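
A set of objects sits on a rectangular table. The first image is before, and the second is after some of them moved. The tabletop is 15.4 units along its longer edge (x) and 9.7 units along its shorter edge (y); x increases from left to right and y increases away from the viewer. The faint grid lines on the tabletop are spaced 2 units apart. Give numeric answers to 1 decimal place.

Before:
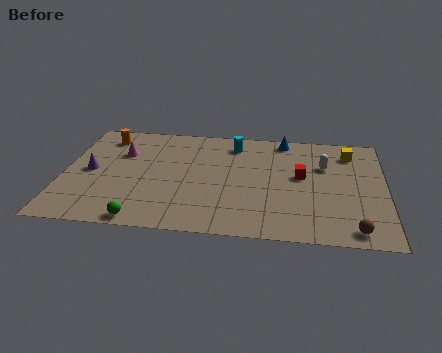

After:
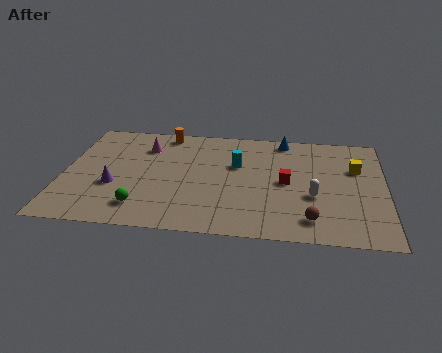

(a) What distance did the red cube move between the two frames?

0.9

The red cube was near (11.4, 5.4) before and (10.7, 4.8) after, so it travelled √(0.7² + 0.6²) ≈ 0.9 units.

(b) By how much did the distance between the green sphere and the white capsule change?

-1.9

They were about 10.2 units apart before and 8.3 after — 1.9 units closer together.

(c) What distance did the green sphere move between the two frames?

1.1

The green sphere moved from about (4.0, 0.8) to (3.9, 1.9), a distance of √(0.1² + 1.1²) ≈ 1.1.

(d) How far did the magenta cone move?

1.3

The magenta cone was near (2.7, 6.6) before and (3.8, 7.3) after, so it travelled √(1.1² + 0.7²) ≈ 1.3 units.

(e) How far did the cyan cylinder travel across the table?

1.9

The cyan cylinder was near (8.1, 8.0) before and (8.3, 6.1) after, so it travelled √(0.2² + 1.9²) ≈ 1.9 units.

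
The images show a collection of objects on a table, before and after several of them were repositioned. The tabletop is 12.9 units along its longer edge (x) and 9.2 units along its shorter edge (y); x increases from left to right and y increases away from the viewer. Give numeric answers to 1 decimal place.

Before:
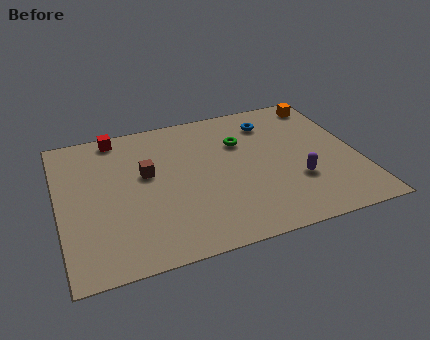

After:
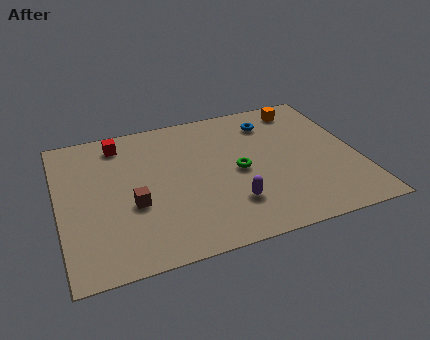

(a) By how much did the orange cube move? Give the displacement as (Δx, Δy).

(-1.0, -0.1)

The orange cube was at about (11.9, 8.0) and moved to about (10.9, 7.9).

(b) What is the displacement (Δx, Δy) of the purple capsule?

(-2.9, -0.6)

The purple capsule started near (10.1, 3.0) and ended near (7.2, 2.4).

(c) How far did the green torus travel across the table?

1.9

From (8.0, 6.3) to (7.7, 4.4), the green torus covered √(0.3² + 1.9²) ≈ 1.9 units.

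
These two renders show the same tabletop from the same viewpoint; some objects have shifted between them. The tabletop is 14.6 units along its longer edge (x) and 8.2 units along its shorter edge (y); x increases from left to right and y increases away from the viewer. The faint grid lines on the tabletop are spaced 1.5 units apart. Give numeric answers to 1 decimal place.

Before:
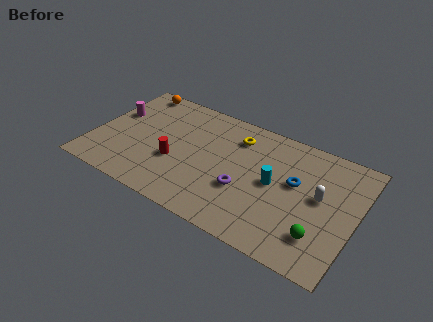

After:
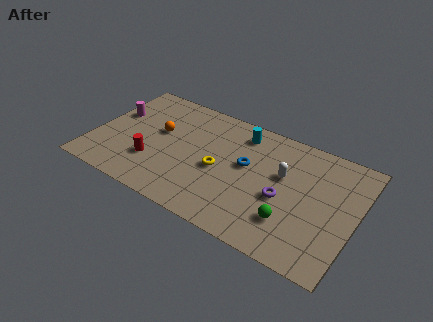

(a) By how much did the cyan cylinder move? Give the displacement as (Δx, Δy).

(-2.2, 2.6)

The cyan cylinder started near (10.1, 4.2) and ended near (7.9, 6.8).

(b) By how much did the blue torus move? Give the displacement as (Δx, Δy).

(-2.7, -0.1)

The blue torus was at about (11.2, 4.8) and moved to about (8.5, 4.7).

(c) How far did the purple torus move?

2.2

The purple torus moved from about (8.6, 3.0) to (10.7, 3.5), a distance of √(2.1² + 0.5²) ≈ 2.2.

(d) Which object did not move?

the magenta cylinder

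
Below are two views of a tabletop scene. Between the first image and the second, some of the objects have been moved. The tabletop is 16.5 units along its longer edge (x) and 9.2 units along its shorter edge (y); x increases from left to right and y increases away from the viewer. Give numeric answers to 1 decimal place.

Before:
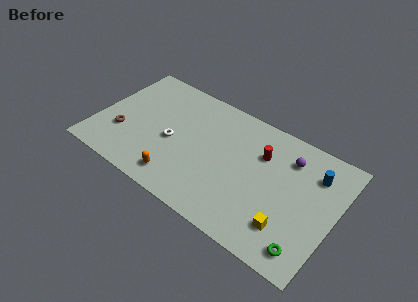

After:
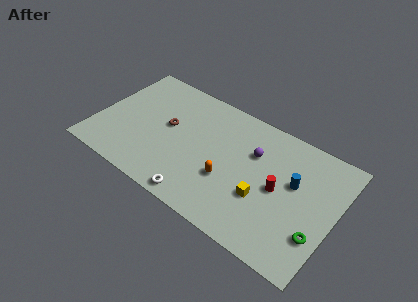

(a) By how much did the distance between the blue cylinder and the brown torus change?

-4.7

Before: roughly 13.5 units apart; after: 8.8. That's 4.7 units closer together.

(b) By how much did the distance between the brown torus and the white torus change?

+1.6

Before: roughly 3.6 units apart; after: 5.2. That's 1.6 units further apart.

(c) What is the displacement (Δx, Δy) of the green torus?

(0.5, 1.3)

The green torus started near (15.1, 1.4) and ended near (15.6, 2.7).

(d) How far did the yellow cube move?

2.2

From (13.7, 2.2) to (11.8, 3.3), the yellow cube covered √(1.9² + 1.1²) ≈ 2.2 units.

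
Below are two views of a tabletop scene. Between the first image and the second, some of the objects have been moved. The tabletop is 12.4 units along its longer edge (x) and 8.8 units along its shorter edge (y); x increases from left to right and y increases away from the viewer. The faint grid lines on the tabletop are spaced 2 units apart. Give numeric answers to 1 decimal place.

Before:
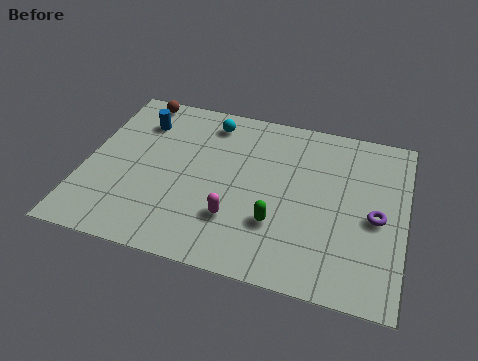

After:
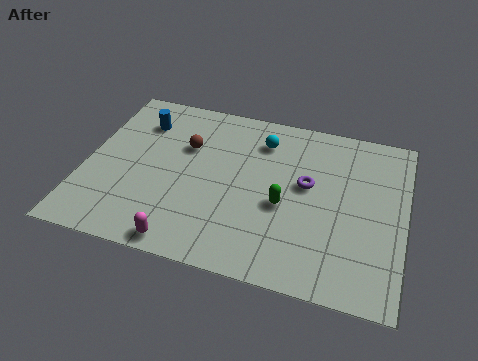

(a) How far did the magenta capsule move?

2.5

The magenta capsule moved from about (6.0, 2.5) to (4.2, 0.8), a distance of √(1.8² + 1.7²) ≈ 2.5.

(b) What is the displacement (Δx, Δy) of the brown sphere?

(2.2, -2.2)

The brown sphere started near (1.6, 8.0) and ended near (3.8, 5.8).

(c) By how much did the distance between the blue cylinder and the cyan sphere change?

+2.0

They were about 2.8 units apart before and 4.8 after — 2.0 units further apart.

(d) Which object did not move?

the blue cylinder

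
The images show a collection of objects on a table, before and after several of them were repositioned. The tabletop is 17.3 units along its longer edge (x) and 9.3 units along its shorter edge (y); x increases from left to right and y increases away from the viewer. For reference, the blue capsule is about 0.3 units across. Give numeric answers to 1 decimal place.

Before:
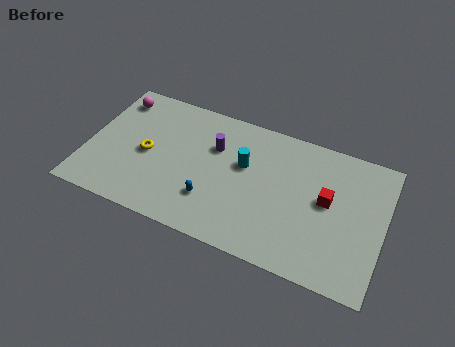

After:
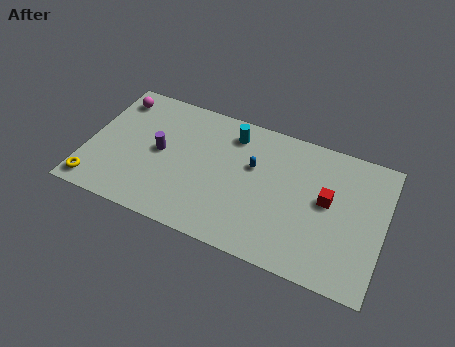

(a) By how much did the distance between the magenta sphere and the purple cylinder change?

-2.1

Before: roughly 6.3 units apart; after: 4.2. That's 2.1 units closer together.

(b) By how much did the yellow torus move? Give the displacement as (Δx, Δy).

(-2.7, -3.2)

From the two frames, the yellow torus sits at roughly (3.5, 4.4) before and (0.8, 1.2) after.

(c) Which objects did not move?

the red cube and the magenta sphere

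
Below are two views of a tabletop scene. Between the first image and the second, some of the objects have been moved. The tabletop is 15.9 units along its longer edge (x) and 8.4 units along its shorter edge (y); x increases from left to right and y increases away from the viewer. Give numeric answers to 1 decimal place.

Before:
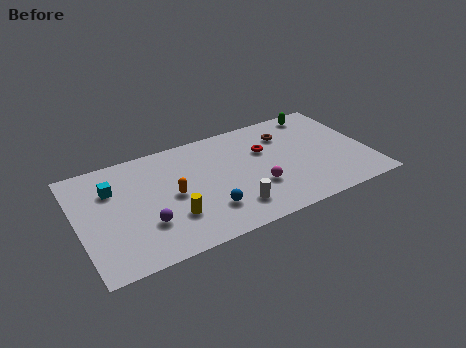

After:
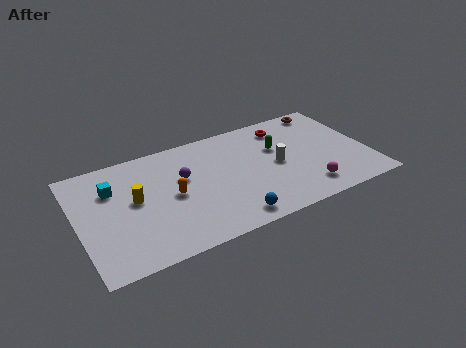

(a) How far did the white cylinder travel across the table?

3.6

From (8.1, 1.8) to (10.9, 4.1), the white cylinder covered √(2.8² + 2.3²) ≈ 3.6 units.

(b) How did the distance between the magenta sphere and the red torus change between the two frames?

+2.5

The distance was about 2.8 in the first image and 5.3 in the second, so they moved 2.5 units further apart.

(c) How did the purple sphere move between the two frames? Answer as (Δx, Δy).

(2.3, 2.6)

The purple sphere was at about (3.5, 2.6) and moved to about (5.8, 5.2).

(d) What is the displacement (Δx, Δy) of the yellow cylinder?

(-1.8, 2.1)

The yellow cylinder started near (4.9, 2.5) and ended near (3.1, 4.6).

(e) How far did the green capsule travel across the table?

3.3

The green capsule was near (13.7, 7.4) before and (11.1, 5.4) after, so it travelled √(2.6² + 2.0²) ≈ 3.3 units.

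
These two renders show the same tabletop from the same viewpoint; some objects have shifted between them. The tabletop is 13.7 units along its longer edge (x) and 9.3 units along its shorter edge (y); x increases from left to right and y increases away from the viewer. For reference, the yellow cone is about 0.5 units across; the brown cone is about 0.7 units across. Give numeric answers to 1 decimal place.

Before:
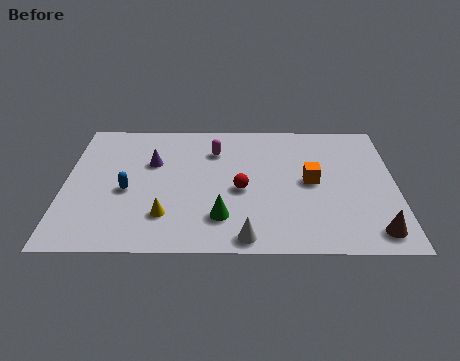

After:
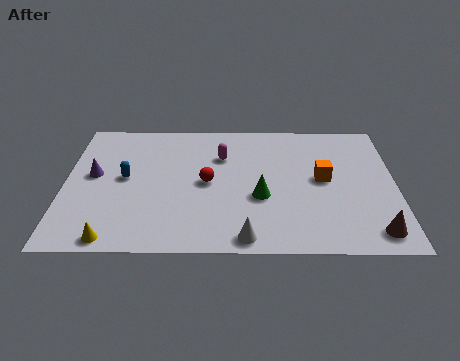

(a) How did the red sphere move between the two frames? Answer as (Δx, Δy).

(-1.4, 0.5)

The red sphere was at about (7.3, 4.1) and moved to about (5.9, 4.6).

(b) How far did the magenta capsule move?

0.5

The magenta capsule was near (6.2, 6.9) before and (6.5, 6.5) after, so it travelled √(0.3² + 0.4²) ≈ 0.5 units.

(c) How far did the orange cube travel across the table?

0.5

The orange cube moved from about (10.2, 4.7) to (10.7, 4.9), a distance of √(0.5² + 0.2²) ≈ 0.5.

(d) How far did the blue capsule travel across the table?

0.9

From (2.6, 4.0) to (2.5, 4.9), the blue capsule covered √(0.1² + 0.9²) ≈ 0.9 units.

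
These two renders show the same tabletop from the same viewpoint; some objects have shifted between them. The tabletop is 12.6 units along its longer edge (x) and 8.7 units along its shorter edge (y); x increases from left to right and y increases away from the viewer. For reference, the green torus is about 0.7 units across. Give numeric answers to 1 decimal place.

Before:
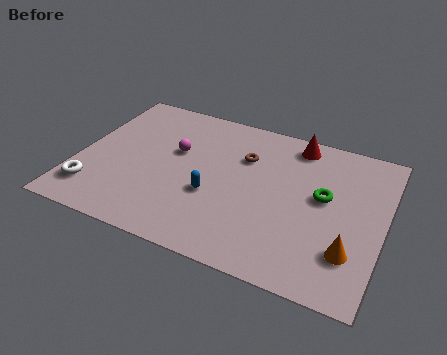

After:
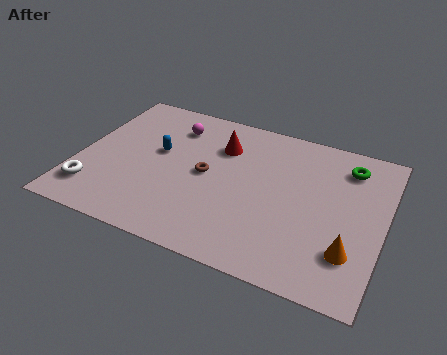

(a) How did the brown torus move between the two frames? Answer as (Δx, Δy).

(-1.4, -1.6)

The brown torus started near (6.7, 6.0) and ended near (5.3, 4.4).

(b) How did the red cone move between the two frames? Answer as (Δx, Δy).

(-3.0, -1.3)

From the two frames, the red cone sits at roughly (8.7, 7.6) before and (5.7, 6.3) after.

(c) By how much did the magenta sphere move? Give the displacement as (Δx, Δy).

(-0.3, 1.5)

The magenta sphere was at about (3.9, 5.3) and moved to about (3.6, 6.8).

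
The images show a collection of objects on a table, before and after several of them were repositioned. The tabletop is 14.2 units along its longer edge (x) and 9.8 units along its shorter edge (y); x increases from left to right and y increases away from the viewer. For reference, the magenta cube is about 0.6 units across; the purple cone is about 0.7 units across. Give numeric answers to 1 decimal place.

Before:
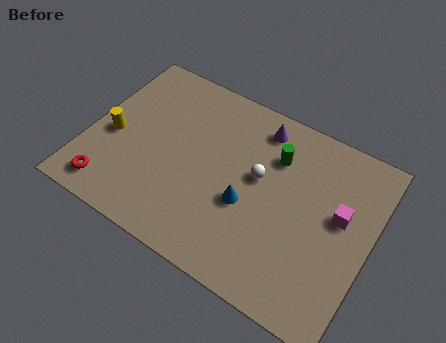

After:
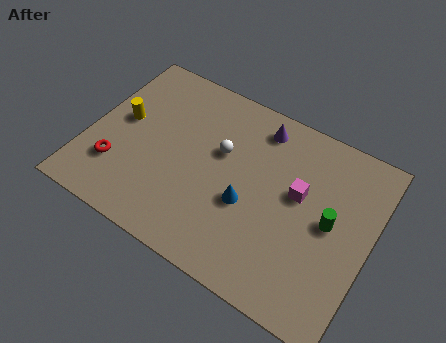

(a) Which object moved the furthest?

the green cylinder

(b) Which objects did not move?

the blue cone and the purple cone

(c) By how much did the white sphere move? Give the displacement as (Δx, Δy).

(-2.0, 0.4)

From the two frames, the white sphere sits at roughly (8.5, 5.6) before and (6.5, 6.0) after.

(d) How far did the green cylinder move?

3.7

The green cylinder moved from about (9.1, 7.1) to (12.2, 5.0), a distance of √(3.1² + 2.1²) ≈ 3.7.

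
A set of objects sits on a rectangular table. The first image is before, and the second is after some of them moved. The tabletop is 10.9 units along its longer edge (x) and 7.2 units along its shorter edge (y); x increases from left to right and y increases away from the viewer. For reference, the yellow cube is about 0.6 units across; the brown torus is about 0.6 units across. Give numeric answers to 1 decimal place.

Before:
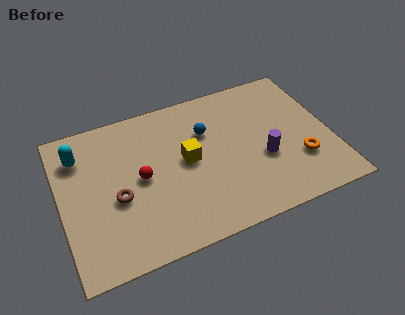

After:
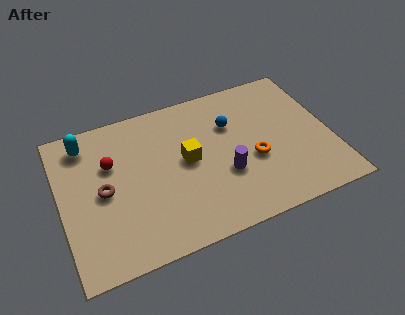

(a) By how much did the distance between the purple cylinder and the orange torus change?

-0.3

The distance was about 1.5 in the first image and 1.2 in the second, so they moved 0.3 units closer together.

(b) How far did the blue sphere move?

1.0

From (6.0, 4.9) to (7.0, 4.9), the blue sphere covered √(1.0² + 0.0²) ≈ 1.0 units.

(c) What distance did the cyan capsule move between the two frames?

0.6

The cyan capsule moved from about (0.9, 5.5) to (1.2, 6.0), a distance of √(0.3² + 0.5²) ≈ 0.6.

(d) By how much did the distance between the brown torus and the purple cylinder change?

-1.0

They were about 5.9 units apart before and 4.9 after — 1.0 units closer together.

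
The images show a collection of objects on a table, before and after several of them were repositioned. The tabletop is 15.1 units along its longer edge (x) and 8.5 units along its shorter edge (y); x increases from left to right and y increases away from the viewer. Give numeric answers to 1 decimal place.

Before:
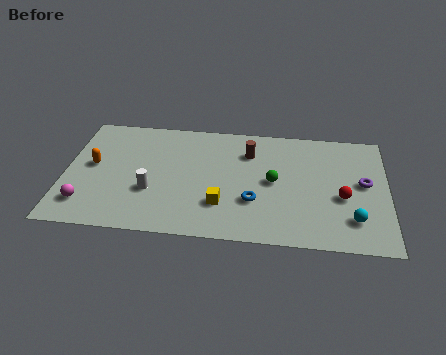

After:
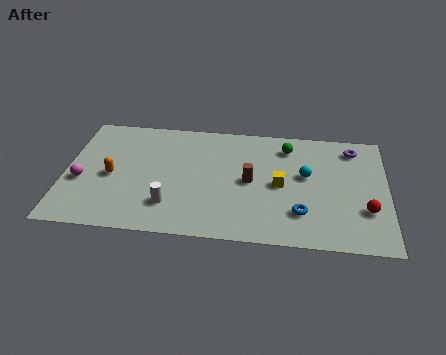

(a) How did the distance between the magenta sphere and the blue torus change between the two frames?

+2.5

Before: roughly 7.9 units apart; after: 10.4. That's 2.5 units further apart.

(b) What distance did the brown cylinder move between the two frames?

2.1

The brown cylinder was near (8.6, 6.3) before and (8.7, 4.2) after, so it travelled √(0.1² + 2.1²) ≈ 2.1 units.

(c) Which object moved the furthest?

the cyan sphere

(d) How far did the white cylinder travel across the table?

1.3

From (4.1, 3.0) to (5.0, 2.1), the white cylinder covered √(0.9² + 0.9²) ≈ 1.3 units.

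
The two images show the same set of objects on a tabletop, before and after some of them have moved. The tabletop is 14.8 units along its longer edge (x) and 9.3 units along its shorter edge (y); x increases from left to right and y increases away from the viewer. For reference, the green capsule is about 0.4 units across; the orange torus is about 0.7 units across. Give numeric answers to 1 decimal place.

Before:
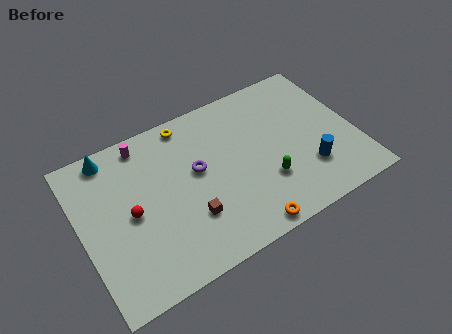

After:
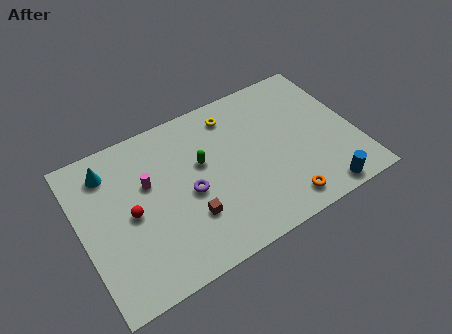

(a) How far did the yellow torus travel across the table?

2.5

From (6.2, 8.3) to (8.6, 7.7), the yellow torus covered √(2.4² + 0.6²) ≈ 2.5 units.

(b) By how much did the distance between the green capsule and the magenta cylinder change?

-5.0

Before: roughly 7.9 units apart; after: 2.9. That's 5.0 units closer together.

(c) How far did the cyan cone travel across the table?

0.8

The cyan cone was near (2.0, 8.3) before and (1.8, 7.5) after, so it travelled √(0.2² + 0.8²) ≈ 0.8 units.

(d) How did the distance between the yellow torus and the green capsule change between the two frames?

-3.5

They were about 6.4 units apart before and 2.9 after — 3.5 units closer together.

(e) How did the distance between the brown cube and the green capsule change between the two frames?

-1.2

The distance was about 4.2 in the first image and 3.0 in the second, so they moved 1.2 units closer together.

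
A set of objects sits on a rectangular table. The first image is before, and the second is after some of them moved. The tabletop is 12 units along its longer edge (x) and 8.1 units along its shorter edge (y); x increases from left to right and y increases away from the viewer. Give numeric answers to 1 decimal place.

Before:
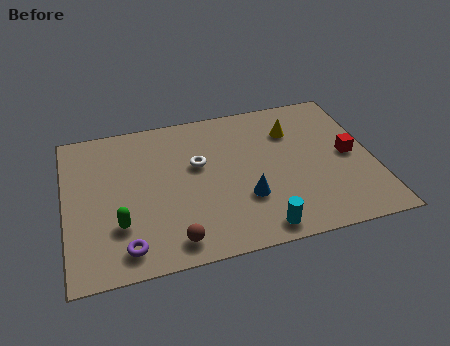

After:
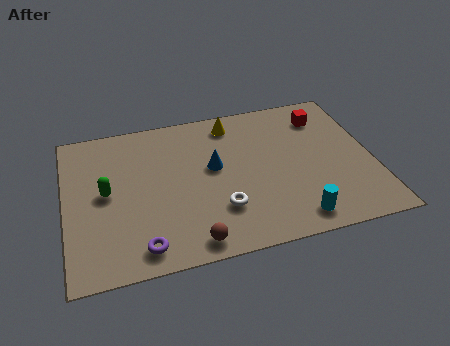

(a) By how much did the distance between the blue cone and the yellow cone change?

-1.4

They were about 3.9 units apart before and 2.5 after — 1.4 units closer together.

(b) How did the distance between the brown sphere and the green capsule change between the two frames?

+2.1

They were about 2.4 units apart before and 4.5 after — 2.1 units further apart.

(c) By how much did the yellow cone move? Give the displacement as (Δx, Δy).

(-2.3, 1.0)

The yellow cone started near (9.0, 5.9) and ended near (6.7, 6.9).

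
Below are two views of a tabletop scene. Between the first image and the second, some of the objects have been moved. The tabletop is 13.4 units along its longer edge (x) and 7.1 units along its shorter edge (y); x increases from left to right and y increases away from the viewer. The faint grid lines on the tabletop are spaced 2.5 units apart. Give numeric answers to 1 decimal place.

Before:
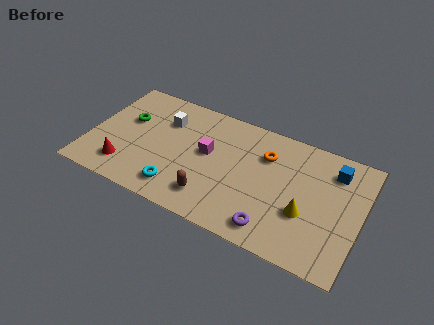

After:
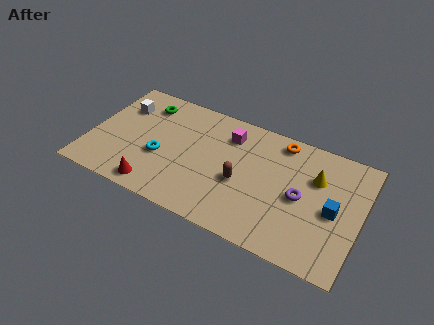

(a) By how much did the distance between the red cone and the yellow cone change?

-0.4

The distance was about 8.9 in the first image and 8.5 in the second, so they moved 0.4 units closer together.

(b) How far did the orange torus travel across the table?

1.3

From (8.6, 5.1) to (9.2, 6.2), the orange torus covered √(0.6² + 1.1²) ≈ 1.3 units.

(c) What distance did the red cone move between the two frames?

1.7

The red cone was near (2.0, 1.5) before and (3.6, 0.9) after, so it travelled √(1.6² + 0.6²) ≈ 1.7 units.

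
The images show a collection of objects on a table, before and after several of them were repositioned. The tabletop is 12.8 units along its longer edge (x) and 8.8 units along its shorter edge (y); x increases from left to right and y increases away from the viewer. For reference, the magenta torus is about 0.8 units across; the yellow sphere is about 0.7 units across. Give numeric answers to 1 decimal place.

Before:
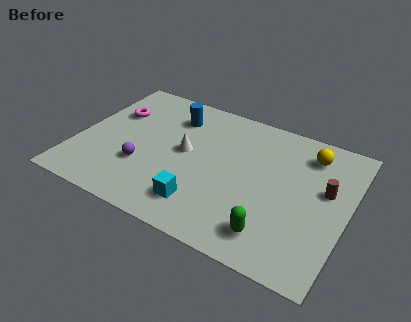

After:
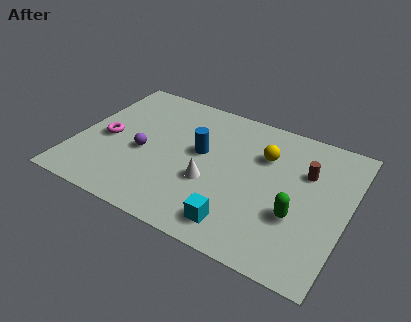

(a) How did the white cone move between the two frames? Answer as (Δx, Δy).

(1.4, -1.4)

The white cone started near (5.1, 4.7) and ended near (6.5, 3.3).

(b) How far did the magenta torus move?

1.9

The magenta torus moved from about (1.4, 5.9) to (1.4, 4.0), a distance of √(0.0² + 1.9²) ≈ 1.9.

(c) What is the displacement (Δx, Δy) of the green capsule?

(0.9, 1.5)

The green capsule was at about (9.7, 1.6) and moved to about (10.6, 3.1).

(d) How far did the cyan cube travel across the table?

1.8

From (6.3, 1.8) to (8.1, 1.4), the cyan cube covered √(1.8² + 0.4²) ≈ 1.8 units.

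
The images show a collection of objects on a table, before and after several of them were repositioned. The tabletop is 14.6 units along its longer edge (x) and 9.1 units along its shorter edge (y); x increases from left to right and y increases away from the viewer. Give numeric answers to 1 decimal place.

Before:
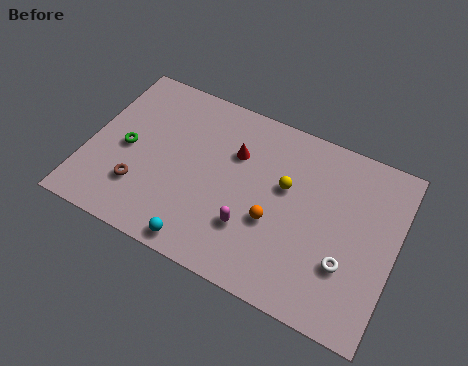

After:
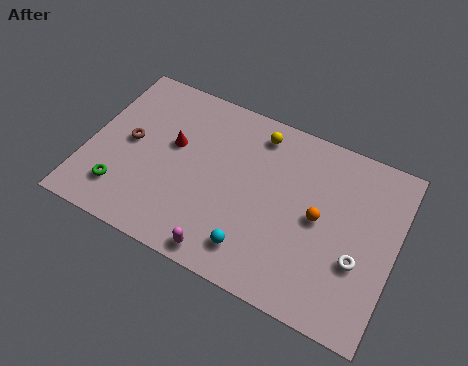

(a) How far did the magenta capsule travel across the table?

2.1

From (8.0, 2.7) to (7.0, 0.9), the magenta capsule covered √(1.0² + 1.8²) ≈ 2.1 units.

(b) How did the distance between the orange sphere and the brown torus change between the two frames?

+2.7

The distance was about 6.4 in the first image and 9.1 in the second, so they moved 2.7 units further apart.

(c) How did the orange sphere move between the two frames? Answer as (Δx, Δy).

(2.0, 1.1)

The orange sphere started near (9.0, 3.5) and ended near (11.0, 4.6).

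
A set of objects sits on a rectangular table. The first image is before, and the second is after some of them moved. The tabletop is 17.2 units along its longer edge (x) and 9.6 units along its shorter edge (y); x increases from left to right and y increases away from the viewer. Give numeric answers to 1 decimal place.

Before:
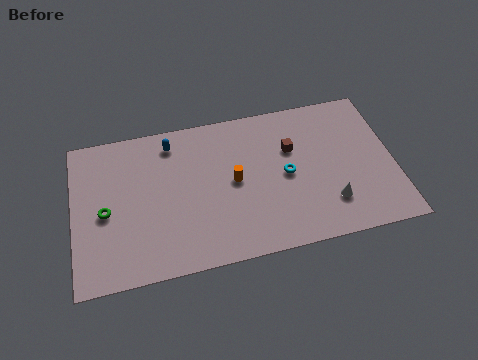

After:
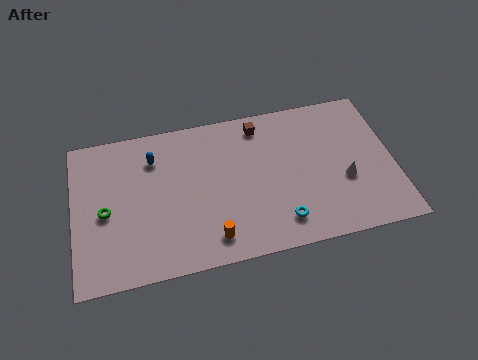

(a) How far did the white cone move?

1.6

From (13.6, 2.4) to (14.5, 3.7), the white cone covered √(0.9² + 1.3²) ≈ 1.6 units.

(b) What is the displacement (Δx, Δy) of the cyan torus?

(-0.5, -2.9)

The cyan torus was at about (11.4, 4.7) and moved to about (10.9, 1.8).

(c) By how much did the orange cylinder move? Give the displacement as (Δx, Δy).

(-1.4, -3.3)

The orange cylinder was at about (8.6, 4.9) and moved to about (7.2, 1.6).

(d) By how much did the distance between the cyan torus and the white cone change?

+0.9

Before: roughly 3.2 units apart; after: 4.1. That's 0.9 units further apart.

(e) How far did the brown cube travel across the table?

2.5

From (11.8, 6.3) to (10.2, 8.2), the brown cube covered √(1.6² + 1.9²) ≈ 2.5 units.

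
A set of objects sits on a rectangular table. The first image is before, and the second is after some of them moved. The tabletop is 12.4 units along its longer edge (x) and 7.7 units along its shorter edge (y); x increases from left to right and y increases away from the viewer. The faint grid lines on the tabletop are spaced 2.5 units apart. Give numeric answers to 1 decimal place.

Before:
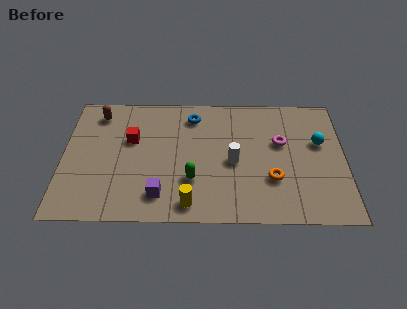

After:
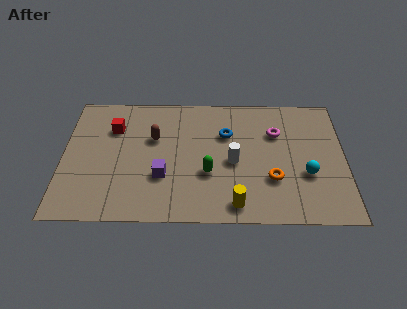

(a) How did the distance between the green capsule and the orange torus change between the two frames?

-0.7

They were about 3.5 units apart before and 2.8 after — 0.7 units closer together.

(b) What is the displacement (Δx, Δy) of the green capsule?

(0.7, 0.4)

From the two frames, the green capsule sits at roughly (5.7, 2.4) before and (6.4, 2.8) after.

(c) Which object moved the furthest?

the brown capsule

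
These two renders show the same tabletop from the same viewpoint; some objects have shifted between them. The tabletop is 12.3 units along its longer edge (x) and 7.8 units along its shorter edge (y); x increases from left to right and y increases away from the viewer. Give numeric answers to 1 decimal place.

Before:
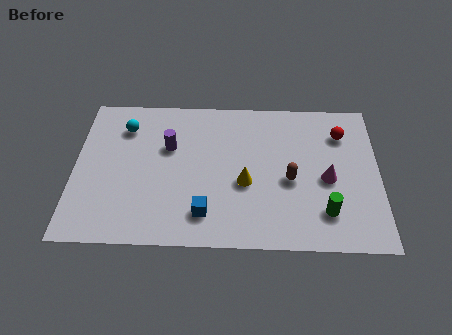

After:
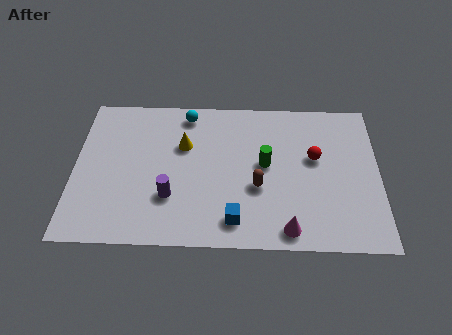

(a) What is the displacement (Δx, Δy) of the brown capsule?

(-1.3, -0.4)

From the two frames, the brown capsule sits at roughly (8.7, 3.4) before and (7.4, 3.0) after.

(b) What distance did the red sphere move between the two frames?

1.7

The red sphere was near (10.8, 5.9) before and (9.7, 4.6) after, so it travelled √(1.1² + 1.3²) ≈ 1.7 units.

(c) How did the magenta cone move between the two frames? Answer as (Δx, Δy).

(-1.6, -2.6)

The magenta cone started near (10.2, 3.5) and ended near (8.6, 0.9).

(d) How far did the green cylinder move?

3.4

From (10.1, 1.8) to (7.7, 4.2), the green cylinder covered √(2.4² + 2.4²) ≈ 3.4 units.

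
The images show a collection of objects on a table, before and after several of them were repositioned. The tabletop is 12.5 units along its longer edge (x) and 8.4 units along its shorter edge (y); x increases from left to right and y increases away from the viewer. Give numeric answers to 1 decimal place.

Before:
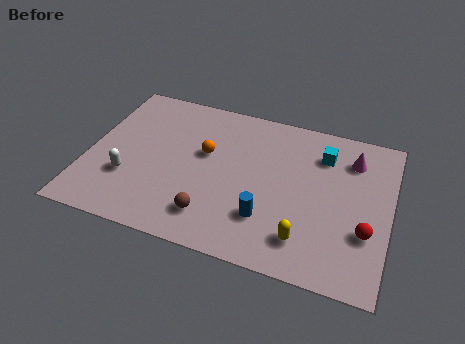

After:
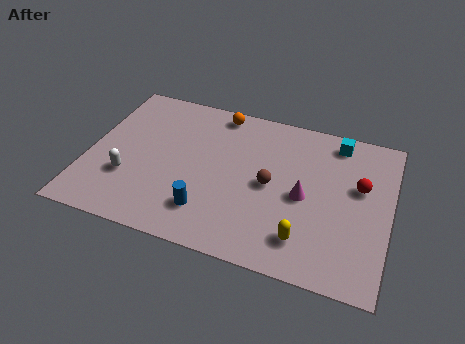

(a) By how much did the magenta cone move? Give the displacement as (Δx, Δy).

(-1.8, -2.6)

The magenta cone started near (10.8, 6.5) and ended near (9.0, 3.9).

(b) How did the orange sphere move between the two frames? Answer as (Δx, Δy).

(0.3, 2.5)

The orange sphere was at about (4.8, 5.0) and moved to about (5.1, 7.5).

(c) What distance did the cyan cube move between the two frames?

1.0

The cyan cube moved from about (9.6, 6.4) to (10.1, 7.3), a distance of √(0.5² + 0.9²) ≈ 1.0.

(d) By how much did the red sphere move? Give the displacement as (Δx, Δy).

(-0.4, 2.3)

The red sphere started near (11.6, 2.8) and ended near (11.2, 5.1).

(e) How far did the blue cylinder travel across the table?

2.4

The blue cylinder was near (7.6, 2.3) before and (5.2, 1.9) after, so it travelled √(2.4² + 0.4²) ≈ 2.4 units.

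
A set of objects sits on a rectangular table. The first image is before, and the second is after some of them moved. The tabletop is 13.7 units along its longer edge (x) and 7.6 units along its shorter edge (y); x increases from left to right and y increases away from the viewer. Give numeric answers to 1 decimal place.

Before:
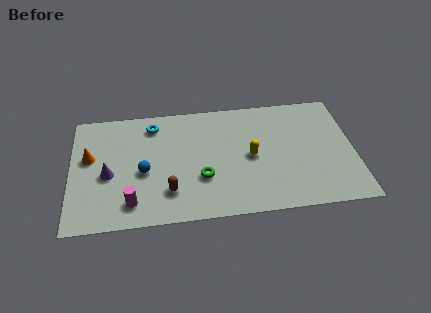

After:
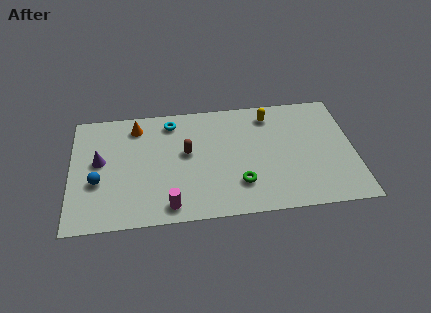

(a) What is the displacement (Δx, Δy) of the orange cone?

(2.3, 1.8)

From the two frames, the orange cone sits at roughly (0.9, 4.5) before and (3.2, 6.3) after.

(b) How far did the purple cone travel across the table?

1.0

The purple cone was near (1.8, 3.3) before and (1.4, 4.2) after, so it travelled √(0.4² + 0.9²) ≈ 1.0 units.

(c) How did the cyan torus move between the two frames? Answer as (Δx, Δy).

(0.9, 0.1)

From the two frames, the cyan torus sits at roughly (4.0, 6.3) before and (4.9, 6.4) after.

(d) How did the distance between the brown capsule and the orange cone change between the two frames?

-1.5

They were about 4.6 units apart before and 3.1 after — 1.5 units closer together.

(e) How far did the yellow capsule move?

2.8

The yellow capsule moved from about (8.7, 3.7) to (9.7, 6.3), a distance of √(1.0² + 2.6²) ≈ 2.8.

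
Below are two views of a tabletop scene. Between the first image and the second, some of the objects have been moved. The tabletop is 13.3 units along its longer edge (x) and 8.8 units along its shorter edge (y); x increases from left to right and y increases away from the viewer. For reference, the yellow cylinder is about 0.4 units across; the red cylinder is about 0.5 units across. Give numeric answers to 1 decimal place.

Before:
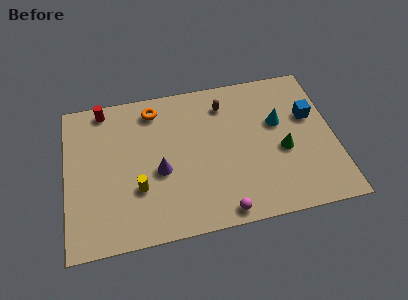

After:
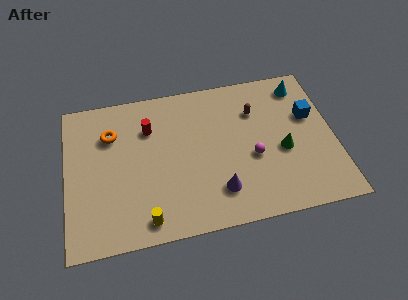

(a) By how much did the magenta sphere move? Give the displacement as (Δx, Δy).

(1.7, 2.8)

The magenta sphere started near (7.5, 0.8) and ended near (9.2, 3.6).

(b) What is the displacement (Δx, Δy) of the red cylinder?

(2.2, -1.6)

The red cylinder was at about (2.0, 7.9) and moved to about (4.2, 6.3).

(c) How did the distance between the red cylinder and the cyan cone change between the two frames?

-1.2

They were about 9.0 units apart before and 7.8 after — 1.2 units closer together.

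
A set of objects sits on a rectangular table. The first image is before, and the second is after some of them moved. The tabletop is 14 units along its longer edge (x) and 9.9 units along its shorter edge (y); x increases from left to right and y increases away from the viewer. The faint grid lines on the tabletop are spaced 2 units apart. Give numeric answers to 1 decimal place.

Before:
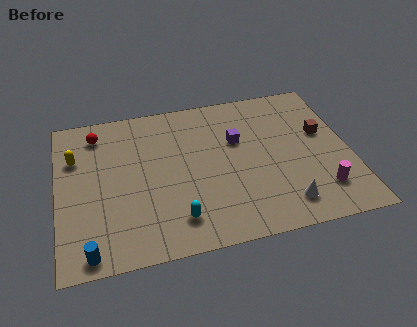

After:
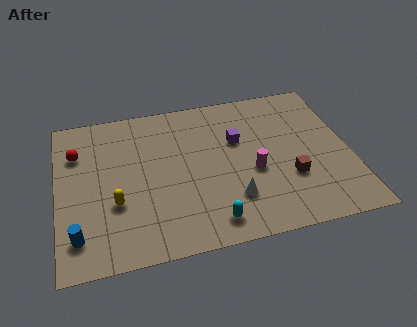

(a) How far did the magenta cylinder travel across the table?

3.6

From (12.4, 2.2) to (9.3, 4.1), the magenta cylinder covered √(3.1² + 1.9²) ≈ 3.6 units.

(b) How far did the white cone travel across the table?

2.6

The white cone moved from about (10.6, 1.7) to (8.2, 2.6), a distance of √(2.4² + 0.9²) ≈ 2.6.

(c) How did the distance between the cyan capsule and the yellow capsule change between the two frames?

-1.8

They were about 6.7 units apart before and 4.9 after — 1.8 units closer together.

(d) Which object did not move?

the purple cube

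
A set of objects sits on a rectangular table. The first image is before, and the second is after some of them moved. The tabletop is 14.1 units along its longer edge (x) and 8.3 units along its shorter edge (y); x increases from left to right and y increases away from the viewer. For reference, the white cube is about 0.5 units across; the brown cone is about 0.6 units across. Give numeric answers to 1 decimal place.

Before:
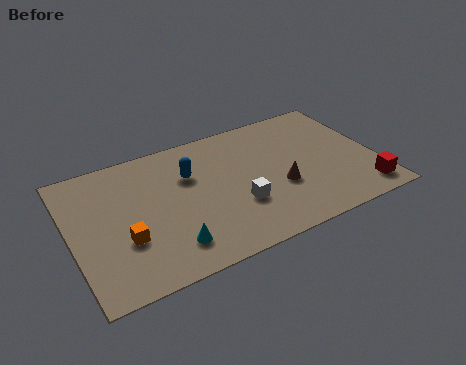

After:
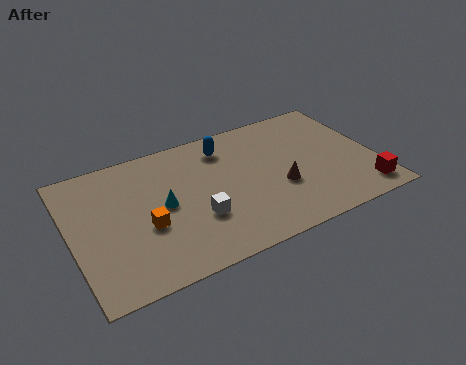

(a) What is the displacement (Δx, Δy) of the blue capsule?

(1.8, 1.1)

The blue capsule was at about (5.6, 5.6) and moved to about (7.4, 6.7).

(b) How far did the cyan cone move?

2.5

From (4.2, 1.7) to (4.2, 4.2), the cyan cone covered √(0.0² + 2.5²) ≈ 2.5 units.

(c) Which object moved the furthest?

the cyan cone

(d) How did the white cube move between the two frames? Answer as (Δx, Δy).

(-1.9, 0.0)

From the two frames, the white cube sits at roughly (7.5, 2.8) before and (5.6, 2.8) after.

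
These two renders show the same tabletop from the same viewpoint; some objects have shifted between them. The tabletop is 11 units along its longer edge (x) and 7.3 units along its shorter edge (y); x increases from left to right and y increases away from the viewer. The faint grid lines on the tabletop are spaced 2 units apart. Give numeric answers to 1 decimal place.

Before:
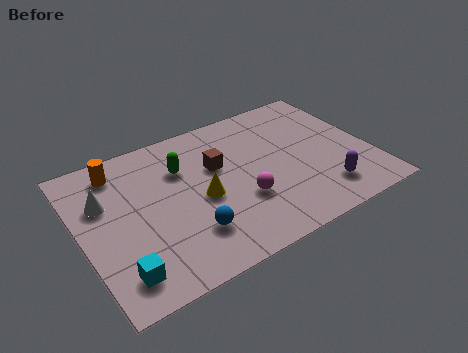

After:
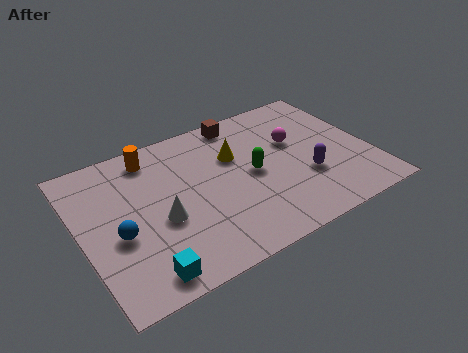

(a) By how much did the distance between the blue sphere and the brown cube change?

+3.2

The distance was about 3.1 in the first image and 6.3 in the second, so they moved 3.2 units further apart.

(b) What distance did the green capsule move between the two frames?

2.9

The green capsule was near (4.0, 5.1) before and (6.5, 3.6) after, so it travelled √(2.5² + 1.5²) ≈ 2.9 units.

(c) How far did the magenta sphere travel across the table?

3.1

From (5.9, 2.5) to (8.3, 4.5), the magenta sphere covered √(2.4² + 2.0²) ≈ 3.1 units.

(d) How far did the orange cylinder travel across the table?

1.3

From (1.7, 6.1) to (3.0, 6.2), the orange cylinder covered √(1.3² + 0.1²) ≈ 1.3 units.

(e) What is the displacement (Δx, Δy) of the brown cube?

(1.2, 1.9)

The brown cube started near (5.3, 4.6) and ended near (6.5, 6.5).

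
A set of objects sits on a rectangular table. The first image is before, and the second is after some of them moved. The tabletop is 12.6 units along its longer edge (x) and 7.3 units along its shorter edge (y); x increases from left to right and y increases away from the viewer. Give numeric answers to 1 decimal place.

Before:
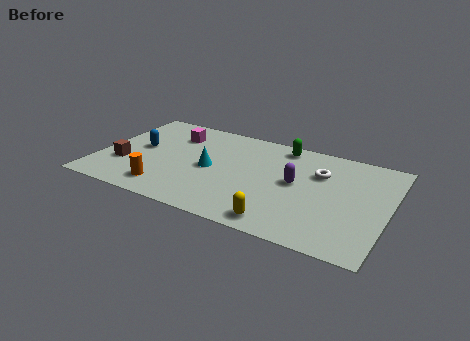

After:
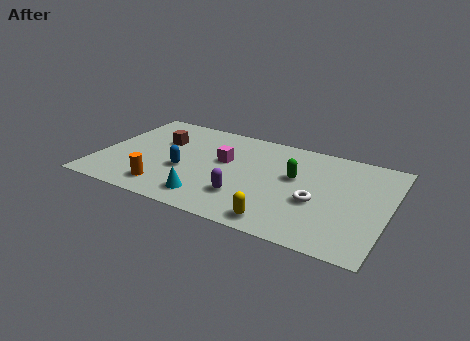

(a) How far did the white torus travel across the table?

2.1

The white torus was near (9.5, 5.0) before and (9.6, 2.9) after, so it travelled √(0.1² + 2.1²) ≈ 2.1 units.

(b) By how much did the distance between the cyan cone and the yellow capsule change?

-1.1

They were about 4.3 units apart before and 3.2 after — 1.1 units closer together.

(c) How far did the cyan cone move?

2.2

The cyan cone moved from about (4.9, 3.5) to (5.1, 1.3), a distance of √(0.2² + 2.2²) ≈ 2.2.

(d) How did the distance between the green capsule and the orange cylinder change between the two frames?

-0.7

The distance was about 6.8 in the first image and 6.1 in the second, so they moved 0.7 units closer together.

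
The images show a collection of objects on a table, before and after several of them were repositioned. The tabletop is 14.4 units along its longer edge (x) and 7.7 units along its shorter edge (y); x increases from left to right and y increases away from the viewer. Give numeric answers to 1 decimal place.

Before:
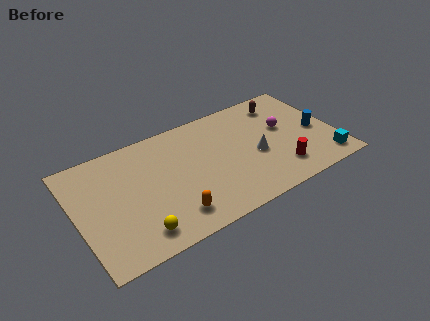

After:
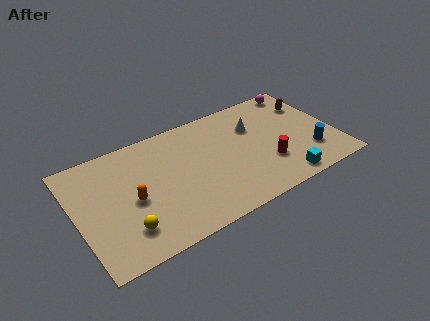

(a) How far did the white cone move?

2.0

From (9.9, 3.3) to (10.1, 5.3), the white cone covered √(0.2² + 2.0²) ≈ 2.0 units.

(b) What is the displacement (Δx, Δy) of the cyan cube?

(-2.5, -0.3)

From the two frames, the cyan cube sits at roughly (13.5, 1.2) before and (11.0, 0.9) after.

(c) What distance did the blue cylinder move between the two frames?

1.5

From (13.4, 3.5) to (12.8, 2.1), the blue cylinder covered √(0.6² + 1.4²) ≈ 1.5 units.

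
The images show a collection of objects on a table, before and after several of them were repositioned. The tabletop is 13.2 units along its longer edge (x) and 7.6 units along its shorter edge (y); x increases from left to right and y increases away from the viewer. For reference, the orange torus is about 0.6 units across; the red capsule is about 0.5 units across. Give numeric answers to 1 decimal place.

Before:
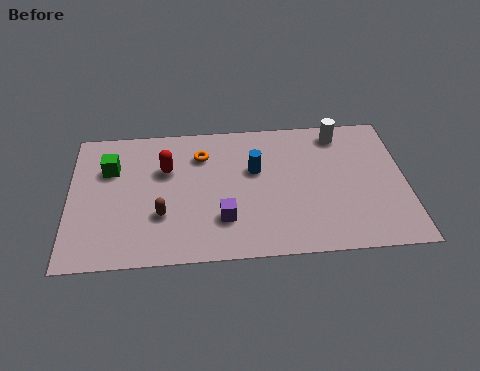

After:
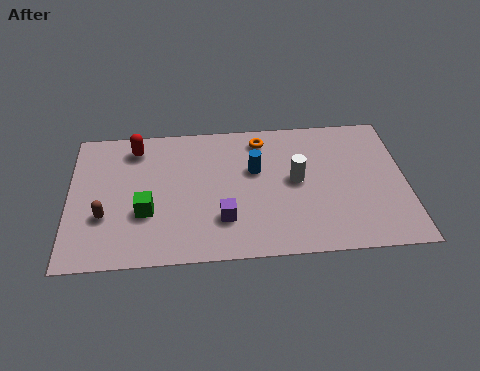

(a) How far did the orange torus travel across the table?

2.5

From (5.2, 5.7) to (7.6, 6.4), the orange torus covered √(2.4² + 0.7²) ≈ 2.5 units.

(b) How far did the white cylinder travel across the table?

3.1

The white cylinder was near (10.7, 6.5) before and (8.9, 4.0) after, so it travelled √(1.8² + 2.5²) ≈ 3.1 units.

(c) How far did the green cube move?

2.9

The green cube was near (1.6, 5.2) before and (3.0, 2.7) after, so it travelled √(1.4² + 2.5²) ≈ 2.9 units.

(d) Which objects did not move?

the purple cube and the blue cylinder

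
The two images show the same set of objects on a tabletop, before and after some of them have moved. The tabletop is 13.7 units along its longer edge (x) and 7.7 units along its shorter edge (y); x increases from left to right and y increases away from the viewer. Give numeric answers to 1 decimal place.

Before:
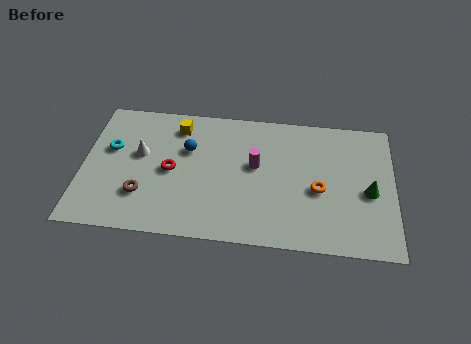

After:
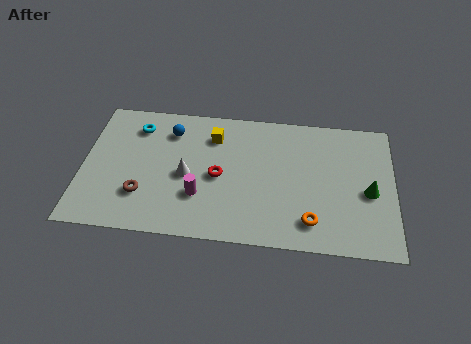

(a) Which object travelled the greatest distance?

the magenta cylinder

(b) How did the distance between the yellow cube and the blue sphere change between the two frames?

+0.5

They were about 1.4 units apart before and 1.9 after — 0.5 units further apart.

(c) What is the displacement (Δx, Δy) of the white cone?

(2.1, -1.0)

From the two frames, the white cone sits at roughly (2.5, 4.5) before and (4.6, 3.5) after.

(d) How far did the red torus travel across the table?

2.1

The red torus moved from about (3.9, 3.7) to (6.0, 3.6), a distance of √(2.1² + 0.1²) ≈ 2.1.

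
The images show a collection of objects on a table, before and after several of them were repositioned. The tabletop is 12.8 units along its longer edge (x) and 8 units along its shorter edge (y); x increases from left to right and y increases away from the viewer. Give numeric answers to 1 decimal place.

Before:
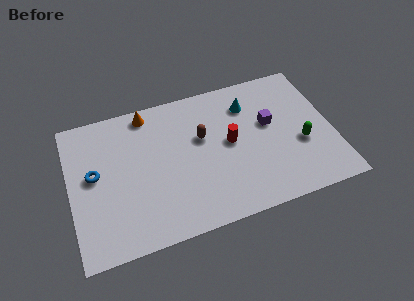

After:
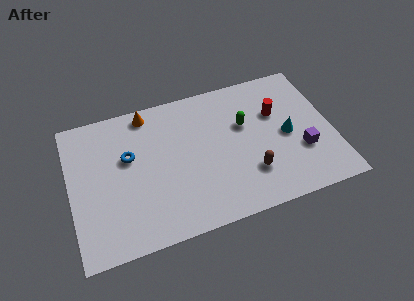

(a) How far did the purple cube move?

2.4

The purple cube was near (9.8, 4.7) before and (11.2, 2.7) after, so it travelled √(1.4² + 2.0²) ≈ 2.4 units.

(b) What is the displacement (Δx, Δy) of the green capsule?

(-2.6, 1.9)

The green capsule started near (11.2, 3.1) and ended near (8.6, 5.0).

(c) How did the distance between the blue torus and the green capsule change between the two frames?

-4.4

They were about 10.1 units apart before and 5.7 after — 4.4 units closer together.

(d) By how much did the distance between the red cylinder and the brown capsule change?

+1.9

The distance was about 1.5 in the first image and 3.4 in the second, so they moved 1.9 units further apart.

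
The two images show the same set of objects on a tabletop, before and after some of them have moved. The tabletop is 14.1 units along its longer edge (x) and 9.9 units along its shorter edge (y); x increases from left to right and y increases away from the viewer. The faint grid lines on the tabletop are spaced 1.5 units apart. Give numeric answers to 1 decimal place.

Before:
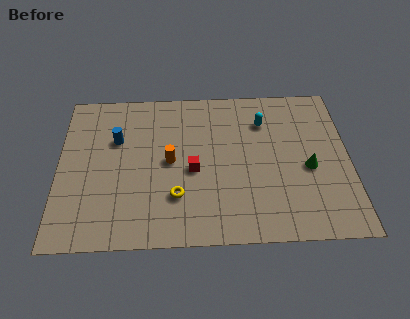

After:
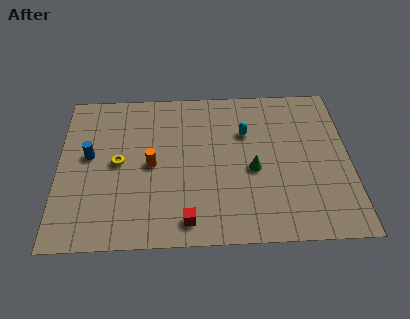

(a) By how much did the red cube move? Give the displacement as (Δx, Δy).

(-0.3, -3.1)

From the two frames, the red cube sits at roughly (6.5, 4.4) before and (6.2, 1.3) after.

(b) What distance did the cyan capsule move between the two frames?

1.1

The cyan capsule moved from about (10.0, 7.4) to (9.1, 6.7), a distance of √(0.9² + 0.7²) ≈ 1.1.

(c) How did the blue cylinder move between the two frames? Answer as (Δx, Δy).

(-1.3, -1.0)

The blue cylinder started near (2.8, 6.5) and ended near (1.5, 5.5).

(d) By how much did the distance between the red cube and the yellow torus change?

+3.2

Before: roughly 1.8 units apart; after: 5.0. That's 3.2 units further apart.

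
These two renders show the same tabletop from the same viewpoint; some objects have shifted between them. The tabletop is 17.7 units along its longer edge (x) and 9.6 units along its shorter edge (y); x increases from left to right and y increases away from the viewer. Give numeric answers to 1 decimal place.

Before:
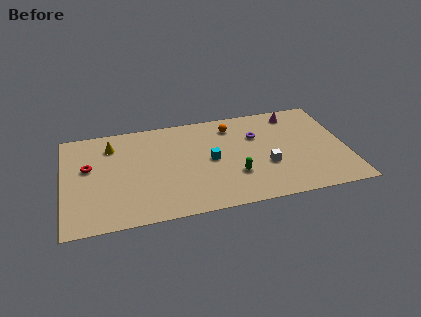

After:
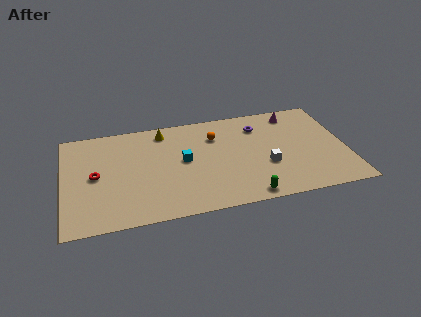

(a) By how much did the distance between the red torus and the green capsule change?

+0.6

Before: roughly 9.4 units apart; after: 10.0. That's 0.6 units further apart.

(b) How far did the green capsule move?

2.2

The green capsule was near (10.6, 3.0) before and (11.2, 0.9) after, so it travelled √(0.6² + 2.1²) ≈ 2.2 units.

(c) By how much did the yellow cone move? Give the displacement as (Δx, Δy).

(3.3, 0.7)

From the two frames, the yellow cone sits at roughly (3.1, 7.5) before and (6.4, 8.2) after.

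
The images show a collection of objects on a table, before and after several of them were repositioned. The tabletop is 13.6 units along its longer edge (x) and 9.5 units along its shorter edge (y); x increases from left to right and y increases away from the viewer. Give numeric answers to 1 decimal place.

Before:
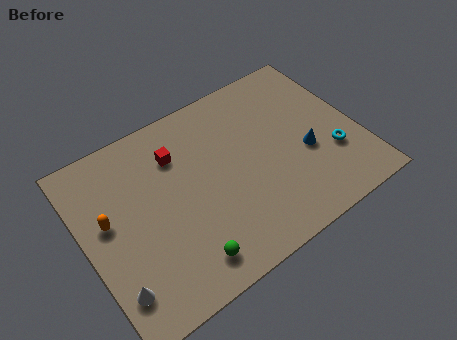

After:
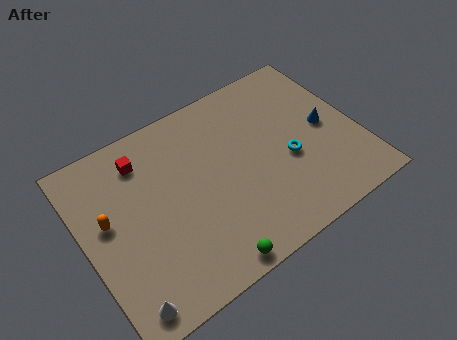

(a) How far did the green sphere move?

1.2

The green sphere moved from about (4.3, 1.5) to (5.3, 0.8), a distance of √(1.0² + 0.7²) ≈ 1.2.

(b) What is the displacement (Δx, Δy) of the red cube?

(-1.6, 0.6)

The red cube started near (4.9, 7.0) and ended near (3.3, 7.6).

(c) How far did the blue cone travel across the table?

1.5

The blue cone was near (10.9, 3.8) before and (12.1, 4.7) after, so it travelled √(1.2² + 0.9²) ≈ 1.5 units.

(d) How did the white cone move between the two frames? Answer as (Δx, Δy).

(0.3, -0.9)

From the two frames, the white cone sits at roughly (0.9, 2.0) before and (1.2, 1.1) after.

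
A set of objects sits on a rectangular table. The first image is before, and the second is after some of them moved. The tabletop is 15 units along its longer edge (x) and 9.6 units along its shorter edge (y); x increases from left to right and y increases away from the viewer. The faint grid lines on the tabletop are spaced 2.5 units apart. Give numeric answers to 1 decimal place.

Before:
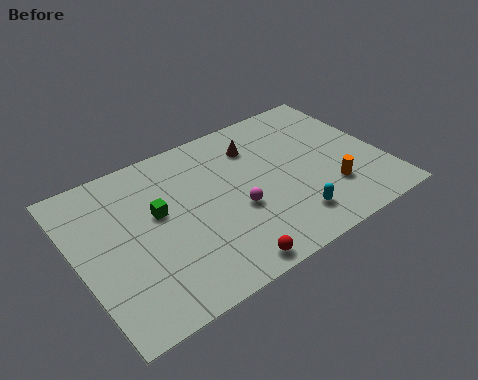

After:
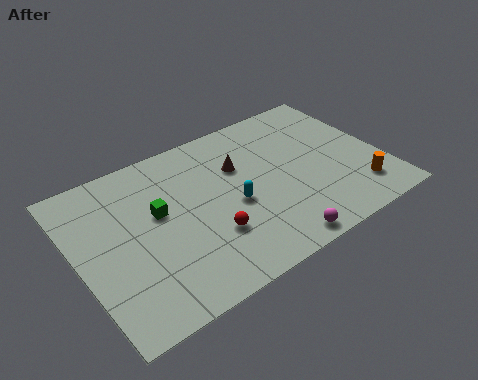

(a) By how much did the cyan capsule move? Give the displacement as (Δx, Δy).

(-2.4, 2.3)

The cyan capsule was at about (9.9, 1.9) and moved to about (7.5, 4.2).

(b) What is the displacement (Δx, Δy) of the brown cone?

(-1.0, -0.9)

The brown cone was at about (9.2, 7.3) and moved to about (8.2, 6.4).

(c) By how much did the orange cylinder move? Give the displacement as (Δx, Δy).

(1.3, -0.7)

The orange cylinder started near (12.1, 2.7) and ended near (13.4, 2.0).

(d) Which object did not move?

the green cube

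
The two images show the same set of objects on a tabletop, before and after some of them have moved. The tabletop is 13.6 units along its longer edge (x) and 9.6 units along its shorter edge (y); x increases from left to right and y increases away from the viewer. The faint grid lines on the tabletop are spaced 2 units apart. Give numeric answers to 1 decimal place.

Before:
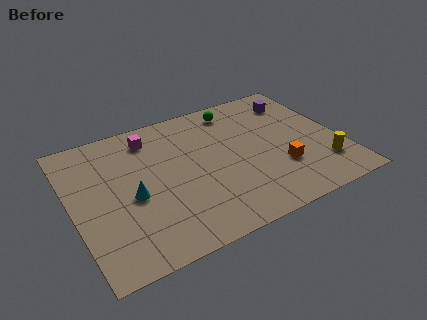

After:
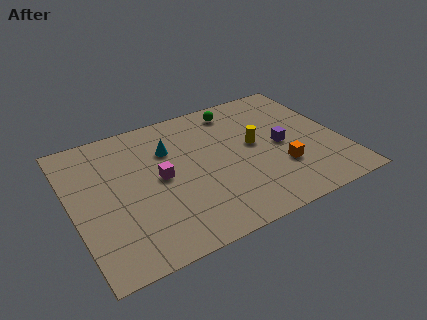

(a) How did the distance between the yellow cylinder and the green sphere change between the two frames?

-3.9

Before: roughly 6.9 units apart; after: 3.0. That's 3.9 units closer together.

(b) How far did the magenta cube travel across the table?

3.0

The magenta cube moved from about (4.3, 7.9) to (4.4, 4.9), a distance of √(0.1² + 3.0²) ≈ 3.0.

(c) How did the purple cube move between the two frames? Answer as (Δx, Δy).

(-1.3, -3.0)

The purple cube started near (11.9, 7.6) and ended near (10.6, 4.6).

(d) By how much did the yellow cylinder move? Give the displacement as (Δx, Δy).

(-3.1, 2.9)

From the two frames, the yellow cylinder sits at roughly (12.4, 2.3) before and (9.3, 5.2) after.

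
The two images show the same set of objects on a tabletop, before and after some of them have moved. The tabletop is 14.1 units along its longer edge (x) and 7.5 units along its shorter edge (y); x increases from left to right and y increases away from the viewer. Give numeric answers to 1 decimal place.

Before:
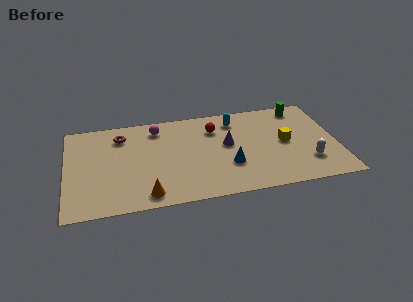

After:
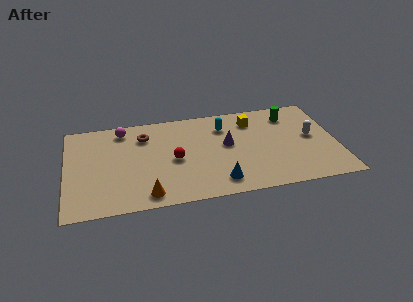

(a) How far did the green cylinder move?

0.8

The green cylinder was near (12.4, 6.5) before and (11.8, 6.0) after, so it travelled √(0.6² + 0.5²) ≈ 0.8 units.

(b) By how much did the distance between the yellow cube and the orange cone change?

-0.3

Before: roughly 7.8 units apart; after: 7.5. That's 0.3 units closer together.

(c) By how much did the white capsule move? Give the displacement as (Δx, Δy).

(0.3, 2.0)

From the two frames, the white capsule sits at roughly (12.5, 2.0) before and (12.8, 4.0) after.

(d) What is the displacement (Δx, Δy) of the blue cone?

(-0.6, -1.2)

The blue cone started near (8.4, 2.5) and ended near (7.8, 1.3).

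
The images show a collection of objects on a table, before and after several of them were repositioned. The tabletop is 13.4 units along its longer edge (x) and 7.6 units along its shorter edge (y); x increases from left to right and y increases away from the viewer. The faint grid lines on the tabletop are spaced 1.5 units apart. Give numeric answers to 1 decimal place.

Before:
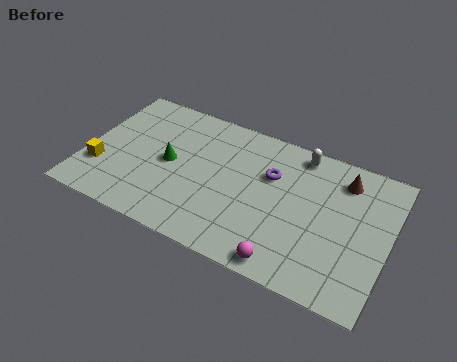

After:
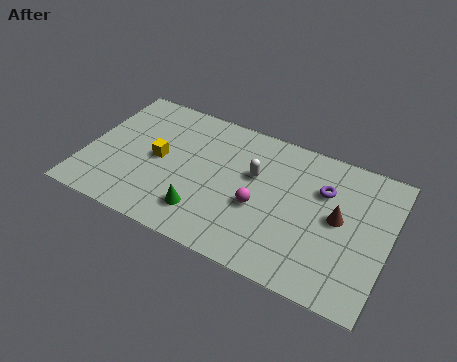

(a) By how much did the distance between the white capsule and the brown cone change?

+1.8

Before: roughly 2.1 units apart; after: 3.9. That's 1.8 units further apart.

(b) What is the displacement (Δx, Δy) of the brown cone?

(0.0, -2.1)

The brown cone was at about (11.2, 6.1) and moved to about (11.2, 4.0).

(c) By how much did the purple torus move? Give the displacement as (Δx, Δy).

(2.3, 0.2)

The purple torus started near (8.1, 5.0) and ended near (10.4, 5.2).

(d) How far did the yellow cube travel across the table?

2.8

From (0.8, 2.3) to (3.2, 3.8), the yellow cube covered √(2.4² + 1.5²) ≈ 2.8 units.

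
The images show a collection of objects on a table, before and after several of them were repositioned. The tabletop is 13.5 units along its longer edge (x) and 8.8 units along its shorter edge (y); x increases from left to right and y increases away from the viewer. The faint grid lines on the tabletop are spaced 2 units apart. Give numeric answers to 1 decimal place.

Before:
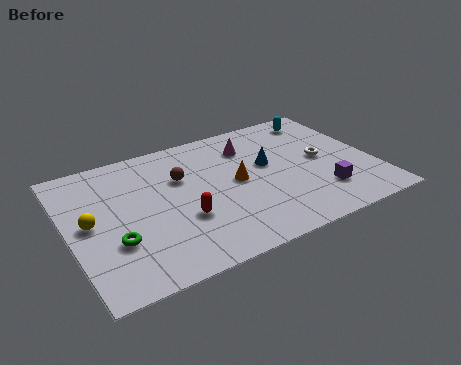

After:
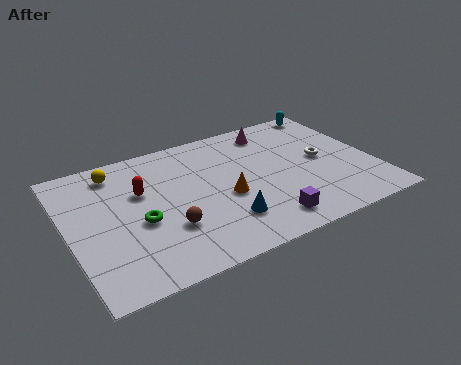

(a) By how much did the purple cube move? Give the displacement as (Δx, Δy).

(-2.7, -0.8)

The purple cube started near (10.9, 2.2) and ended near (8.2, 1.4).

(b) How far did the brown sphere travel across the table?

3.2

The brown sphere moved from about (5.1, 5.8) to (4.1, 2.8), a distance of √(1.0² + 3.0²) ≈ 3.2.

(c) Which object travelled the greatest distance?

the blue cone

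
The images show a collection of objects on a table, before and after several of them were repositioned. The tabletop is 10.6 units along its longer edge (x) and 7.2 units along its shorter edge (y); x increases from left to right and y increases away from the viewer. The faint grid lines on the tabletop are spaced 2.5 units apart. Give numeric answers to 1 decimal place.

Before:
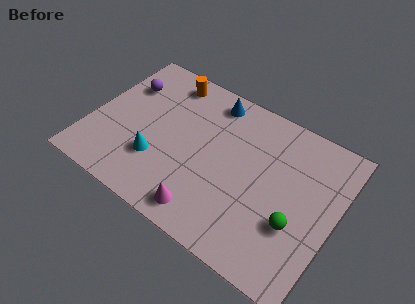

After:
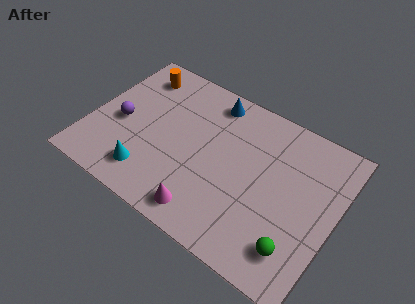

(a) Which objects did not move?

the blue cone and the magenta cone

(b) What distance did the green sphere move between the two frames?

1.0

The green sphere was near (9.1, 2.5) before and (9.3, 1.5) after, so it travelled √(0.2² + 1.0²) ≈ 1.0 units.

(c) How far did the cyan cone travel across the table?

0.8

The cyan cone was near (3.1, 2.2) before and (2.9, 1.4) after, so it travelled √(0.2² + 0.8²) ≈ 0.8 units.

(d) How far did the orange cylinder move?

1.3

From (2.8, 6.2) to (1.5, 5.9), the orange cylinder covered √(1.3² + 0.3²) ≈ 1.3 units.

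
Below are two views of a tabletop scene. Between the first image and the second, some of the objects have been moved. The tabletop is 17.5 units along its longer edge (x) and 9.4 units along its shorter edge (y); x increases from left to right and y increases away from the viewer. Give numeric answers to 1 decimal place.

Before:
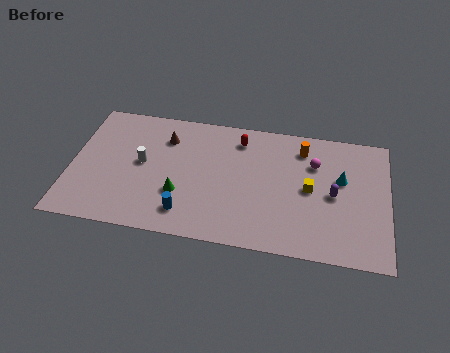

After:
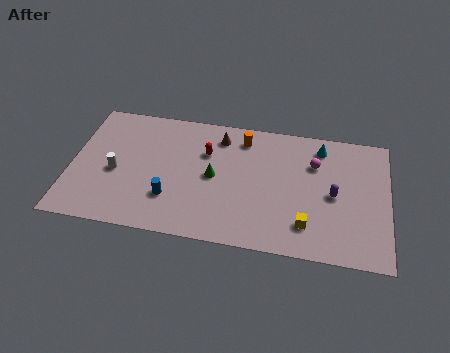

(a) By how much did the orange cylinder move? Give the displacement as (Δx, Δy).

(-3.3, 0.2)

From the two frames, the orange cylinder sits at roughly (12.7, 7.6) before and (9.4, 7.8) after.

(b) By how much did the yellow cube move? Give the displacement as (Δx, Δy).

(-0.1, -2.6)

The yellow cube was at about (13.2, 4.7) and moved to about (13.1, 2.1).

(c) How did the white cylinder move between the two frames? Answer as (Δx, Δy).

(-1.4, -0.9)

The white cylinder started near (3.9, 5.0) and ended near (2.5, 4.1).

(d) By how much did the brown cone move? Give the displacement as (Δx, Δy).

(3.0, 0.6)

From the two frames, the brown cone sits at roughly (5.1, 7.1) before and (8.1, 7.7) after.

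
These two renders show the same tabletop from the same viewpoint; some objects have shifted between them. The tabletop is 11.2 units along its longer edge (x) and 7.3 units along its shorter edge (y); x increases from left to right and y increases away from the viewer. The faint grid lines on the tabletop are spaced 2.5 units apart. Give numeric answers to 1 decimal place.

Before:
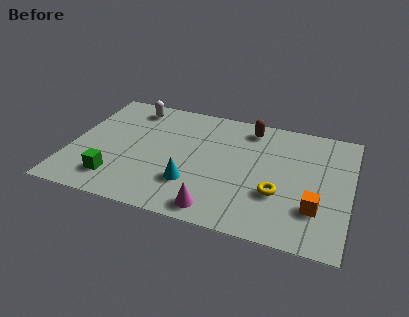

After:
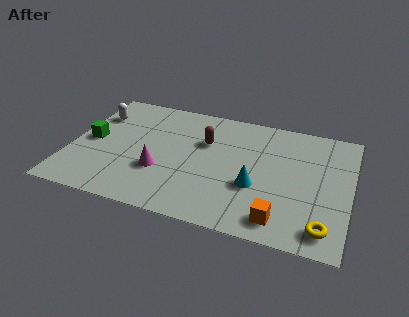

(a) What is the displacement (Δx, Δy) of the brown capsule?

(-1.7, -1.4)

The brown capsule was at about (7.0, 6.2) and moved to about (5.3, 4.8).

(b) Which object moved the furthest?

the magenta cone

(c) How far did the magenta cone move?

2.9

From (6.1, 0.9) to (3.7, 2.5), the magenta cone covered √(2.4² + 1.6²) ≈ 2.9 units.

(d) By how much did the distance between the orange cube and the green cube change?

+0.3

Before: roughly 7.9 units apart; after: 8.2. That's 0.3 units further apart.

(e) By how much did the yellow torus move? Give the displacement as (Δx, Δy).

(1.9, -1.4)

From the two frames, the yellow torus sits at roughly (8.4, 2.5) before and (10.3, 1.1) after.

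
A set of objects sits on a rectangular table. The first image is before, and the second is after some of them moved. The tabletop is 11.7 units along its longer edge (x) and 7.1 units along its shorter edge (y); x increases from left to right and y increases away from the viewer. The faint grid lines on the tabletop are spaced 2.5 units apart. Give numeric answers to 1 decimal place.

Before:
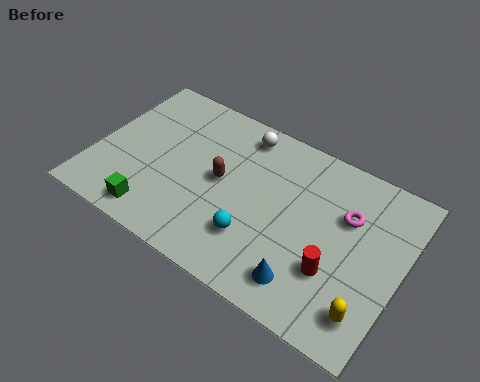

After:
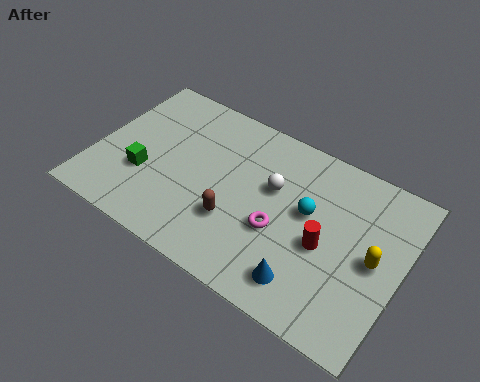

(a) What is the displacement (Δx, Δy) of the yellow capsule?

(-0.1, 2.1)

The yellow capsule was at about (10.8, 1.4) and moved to about (10.7, 3.5).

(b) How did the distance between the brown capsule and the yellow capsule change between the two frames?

-1.2

Before: roughly 6.4 units apart; after: 5.2. That's 1.2 units closer together.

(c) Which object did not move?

the blue cone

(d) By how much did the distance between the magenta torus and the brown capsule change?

-3.1

Before: roughly 4.8 units apart; after: 1.7. That's 3.1 units closer together.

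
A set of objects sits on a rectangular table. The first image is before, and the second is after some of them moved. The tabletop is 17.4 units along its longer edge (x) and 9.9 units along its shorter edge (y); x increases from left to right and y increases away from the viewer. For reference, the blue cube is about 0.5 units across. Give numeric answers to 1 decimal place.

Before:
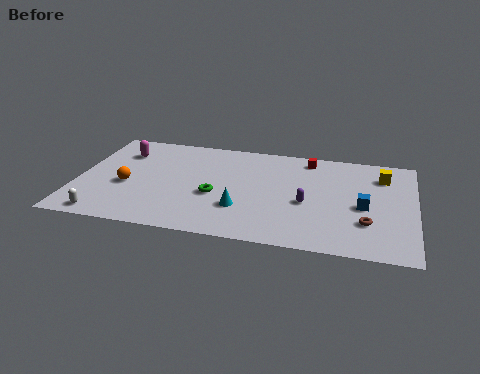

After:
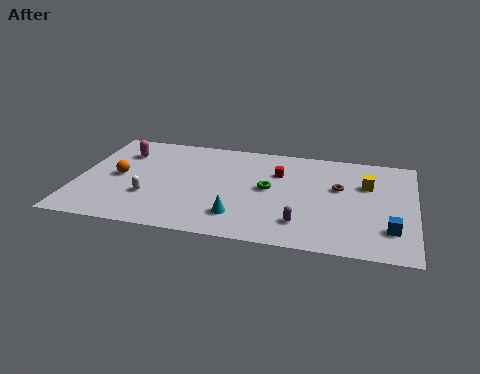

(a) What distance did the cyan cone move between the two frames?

0.8

From (8.6, 3.0) to (8.5, 2.2), the cyan cone covered √(0.1² + 0.8²) ≈ 0.8 units.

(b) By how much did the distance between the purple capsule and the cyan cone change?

-0.3

The distance was about 3.5 in the first image and 3.2 in the second, so they moved 0.3 units closer together.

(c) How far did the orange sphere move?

0.9

The orange sphere moved from about (2.6, 4.1) to (2.1, 4.9), a distance of √(0.5² + 0.8²) ≈ 0.9.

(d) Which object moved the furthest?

the brown torus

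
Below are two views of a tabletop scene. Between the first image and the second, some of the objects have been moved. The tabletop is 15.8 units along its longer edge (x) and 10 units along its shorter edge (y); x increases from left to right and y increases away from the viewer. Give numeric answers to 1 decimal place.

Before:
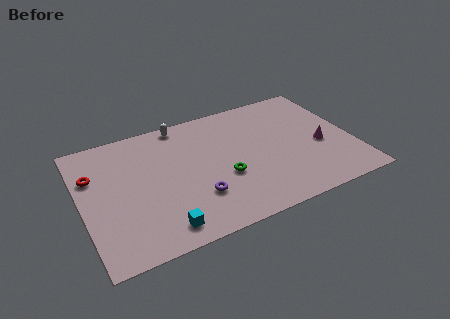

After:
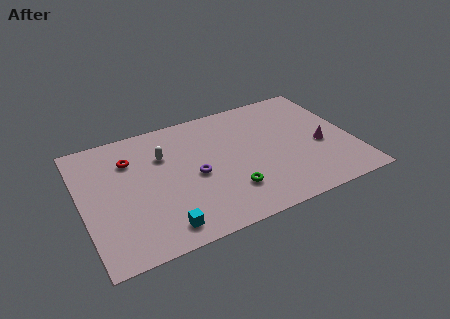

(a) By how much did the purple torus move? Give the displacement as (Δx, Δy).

(0.1, 1.7)

From the two frames, the purple torus sits at roughly (6.4, 2.9) before and (6.5, 4.6) after.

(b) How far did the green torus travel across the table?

1.2

From (8.1, 3.8) to (8.3, 2.6), the green torus covered √(0.2² + 1.2²) ≈ 1.2 units.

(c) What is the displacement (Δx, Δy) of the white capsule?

(-1.3, -2.2)

The white capsule started near (6.2, 9.1) and ended near (4.9, 6.9).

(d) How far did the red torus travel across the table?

2.3

The red torus moved from about (0.8, 6.8) to (3.0, 7.3), a distance of √(2.2² + 0.5²) ≈ 2.3.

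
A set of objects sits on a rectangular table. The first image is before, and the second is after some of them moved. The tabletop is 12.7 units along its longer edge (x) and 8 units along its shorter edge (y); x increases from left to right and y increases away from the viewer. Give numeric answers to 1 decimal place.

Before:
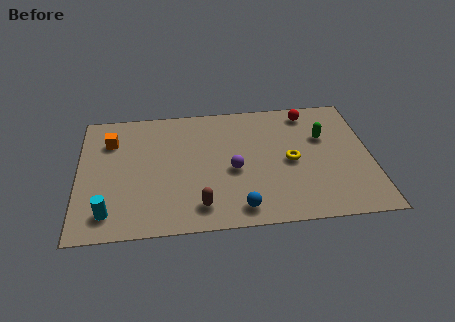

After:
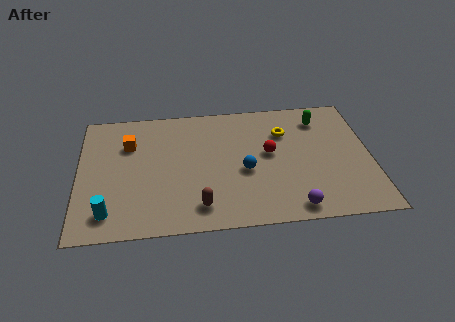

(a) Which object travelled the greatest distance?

the purple sphere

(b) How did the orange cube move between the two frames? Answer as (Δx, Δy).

(0.8, -0.3)

The orange cube started near (1.4, 5.9) and ended near (2.2, 5.6).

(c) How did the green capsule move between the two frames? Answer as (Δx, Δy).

(-0.1, 1.2)

The green capsule started near (10.7, 5.2) and ended near (10.6, 6.4).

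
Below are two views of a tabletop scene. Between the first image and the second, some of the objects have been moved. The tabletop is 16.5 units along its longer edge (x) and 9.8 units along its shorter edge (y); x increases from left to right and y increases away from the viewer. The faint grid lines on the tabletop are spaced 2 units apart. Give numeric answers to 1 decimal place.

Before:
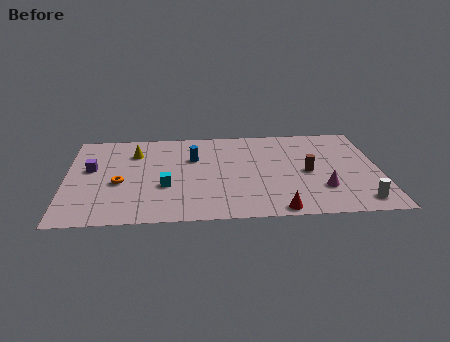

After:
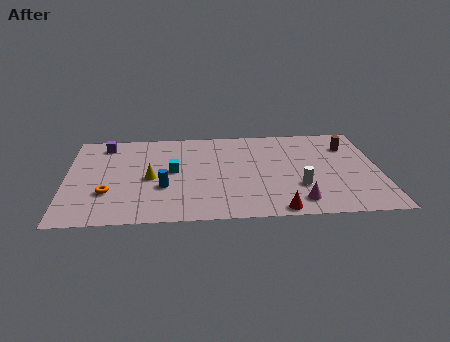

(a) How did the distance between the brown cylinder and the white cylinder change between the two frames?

+0.9

The distance was about 4.1 in the first image and 5.0 in the second, so they moved 0.9 units further apart.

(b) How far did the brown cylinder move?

3.5

The brown cylinder was near (12.7, 4.6) before and (15.0, 7.3) after, so it travelled √(2.3² + 2.7²) ≈ 3.5 units.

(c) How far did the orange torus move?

1.2

From (2.8, 4.1) to (2.2, 3.1), the orange torus covered √(0.6² + 1.0²) ≈ 1.2 units.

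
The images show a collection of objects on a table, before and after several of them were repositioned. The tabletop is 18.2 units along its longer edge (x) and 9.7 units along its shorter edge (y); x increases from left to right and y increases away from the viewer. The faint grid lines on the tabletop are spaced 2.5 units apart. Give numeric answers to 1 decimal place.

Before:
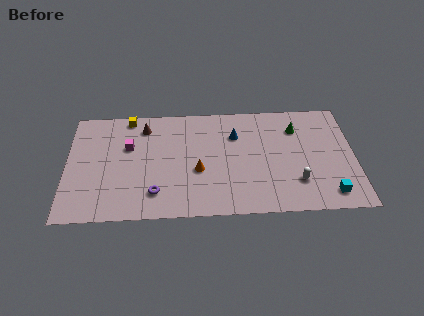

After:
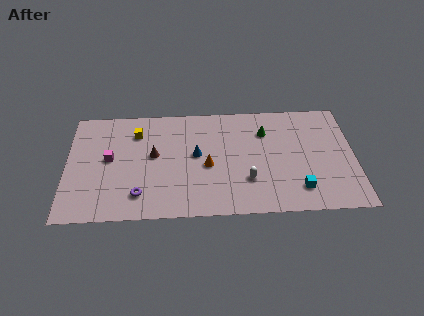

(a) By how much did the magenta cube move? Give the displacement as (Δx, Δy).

(-1.2, -1.0)

The magenta cube was at about (3.9, 6.2) and moved to about (2.7, 5.2).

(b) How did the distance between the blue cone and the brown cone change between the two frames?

-3.2

The distance was about 5.9 in the first image and 2.7 in the second, so they moved 3.2 units closer together.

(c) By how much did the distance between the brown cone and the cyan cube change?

-3.5

Before: roughly 13.2 units apart; after: 9.7. That's 3.5 units closer together.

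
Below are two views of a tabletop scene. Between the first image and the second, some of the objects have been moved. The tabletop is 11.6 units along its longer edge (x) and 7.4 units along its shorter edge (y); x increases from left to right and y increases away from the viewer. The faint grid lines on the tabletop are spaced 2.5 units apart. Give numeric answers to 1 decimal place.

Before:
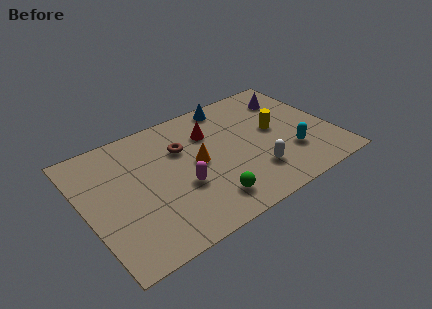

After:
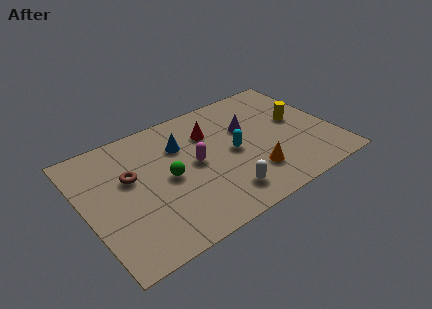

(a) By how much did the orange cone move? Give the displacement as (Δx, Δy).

(2.3, -1.9)

The orange cone was at about (5.2, 3.8) and moved to about (7.5, 1.9).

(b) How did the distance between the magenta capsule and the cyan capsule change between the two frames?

-3.3

Before: roughly 5.1 units apart; after: 1.8. That's 3.3 units closer together.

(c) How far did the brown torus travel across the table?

2.5

The brown torus moved from about (4.7, 5.0) to (2.2, 4.5), a distance of √(2.5² + 0.5²) ≈ 2.5.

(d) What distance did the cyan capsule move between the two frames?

2.9

From (9.4, 2.2) to (6.9, 3.6), the cyan capsule covered √(2.5² + 1.4²) ≈ 2.9 units.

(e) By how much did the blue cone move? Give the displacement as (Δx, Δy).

(-2.6, -1.4)

From the two frames, the blue cone sits at roughly (7.3, 6.6) before and (4.7, 5.2) after.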